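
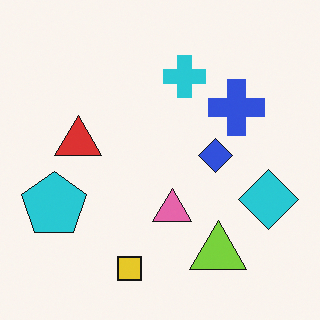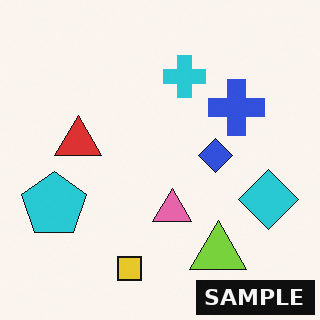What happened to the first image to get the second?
The image was watermarked with the text "SAMPLE" in the lower-right corner.

A dark label reading "SAMPLE" appears in the lower-right corner.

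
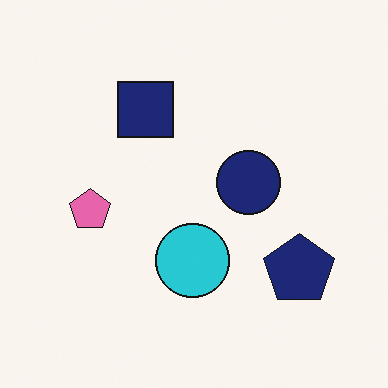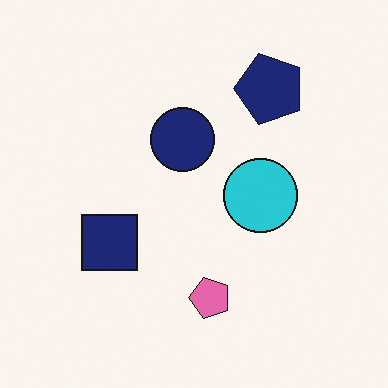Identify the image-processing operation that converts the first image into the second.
It was rotated 90° counter-clockwise.

The navy pentagon sits in the bottom-right of the first image and the top-right of the second — consistent with a whole-image 90° counter-clockwise rotation.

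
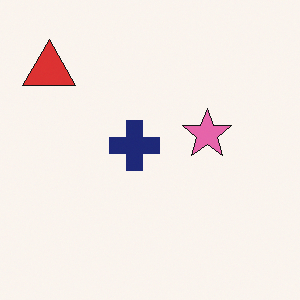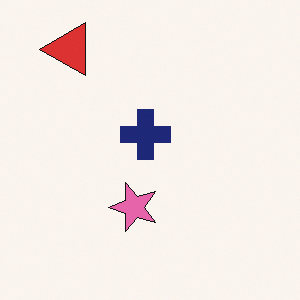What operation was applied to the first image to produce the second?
This is the original image transposed (reflected across the top-left ↔ bottom-right diagonal).

Shapes have swapped their row and column positions — what was in the top-right is now in the bottom-left — a diagonal reflection.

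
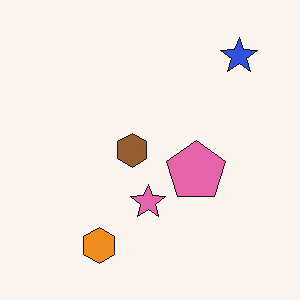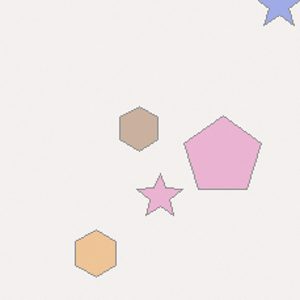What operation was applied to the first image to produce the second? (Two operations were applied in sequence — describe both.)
This is the original image washed out (contrast reduced), then cropped slightly and scaled back up.

Tones are pushed toward mid-grey across the whole image — a global contrast change. The visible shapes are larger and the field of view is narrower; shapes near the original edges may be partly or wholly outside the frame — a crop-and-rescale.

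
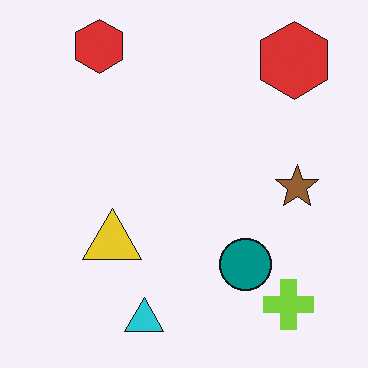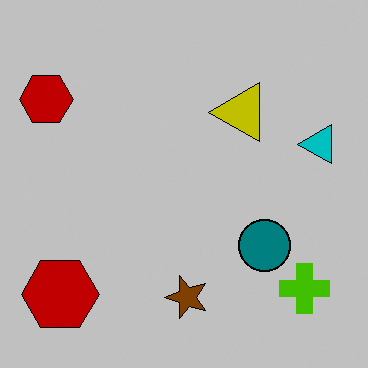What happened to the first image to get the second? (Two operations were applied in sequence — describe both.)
It was transposed (reflected across the top-left ↔ bottom-right diagonal), then heavily posterized to just a handful of flat colors.

Shapes have swapped their row and column positions — what was in the top-right is now in the bottom-left — a diagonal reflection. Each flat color has snapped to a coarser quantized level — most visibly, the near-white background has dropped to a flat grey.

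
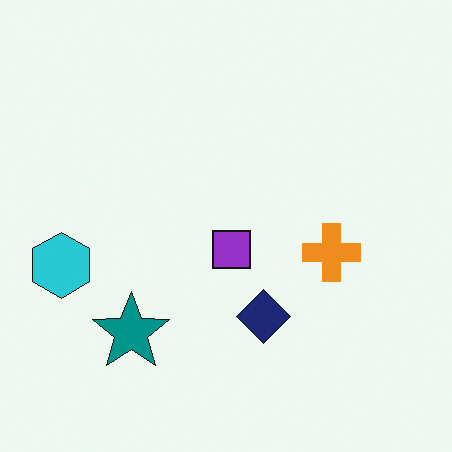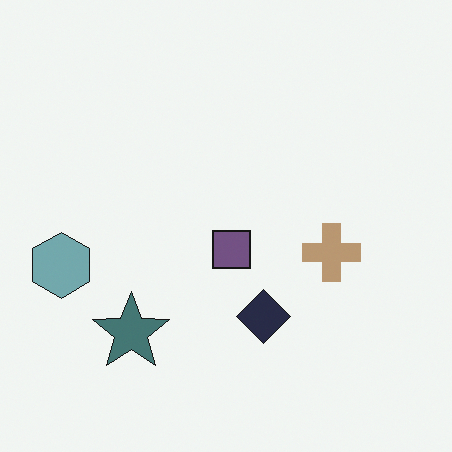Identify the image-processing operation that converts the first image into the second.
The transformation is: made much more muted (saturation change).

All colors are more muted and greyish — a global saturation change.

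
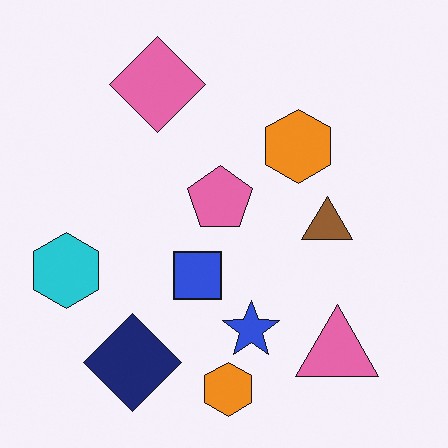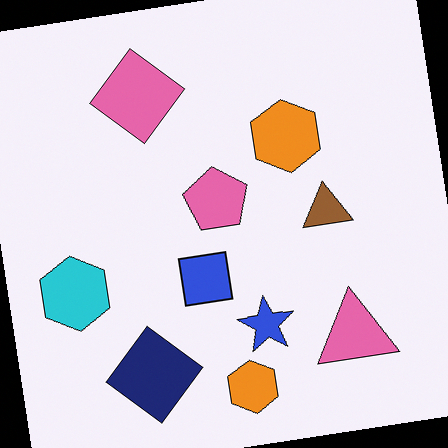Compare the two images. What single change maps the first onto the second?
The second image is the first rotated counter-clockwise by a few degrees.

Every shape is tilted by the same angle and the image corners show triangular fill wedges — a whole-image rotation by a non-right angle.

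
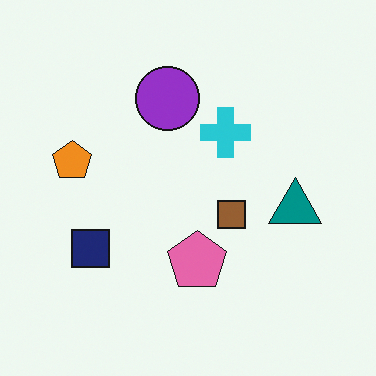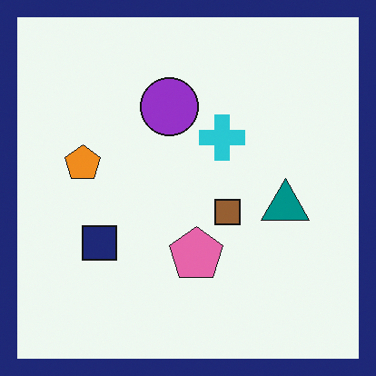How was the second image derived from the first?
This is the original image framed with a navy border.

A solid navy frame runs around the edge of the second image, with the content slightly shrunk inside it.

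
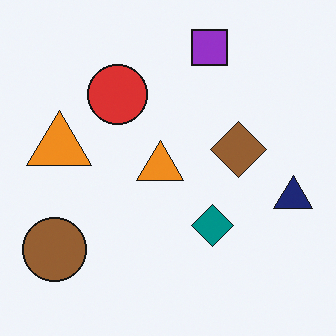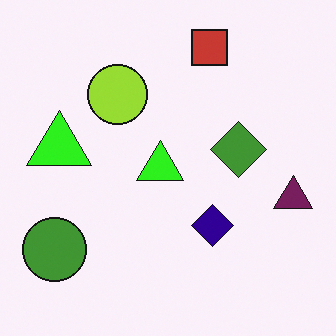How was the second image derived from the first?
The image was hue-shifted through roughly a third of the color wheel.

Every shape's color has rotated by the same amount around the hue wheel — a uniform hue shift.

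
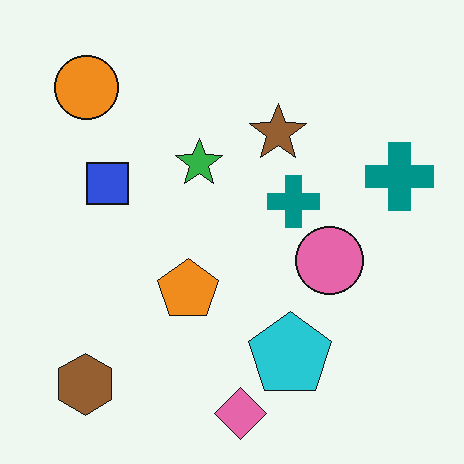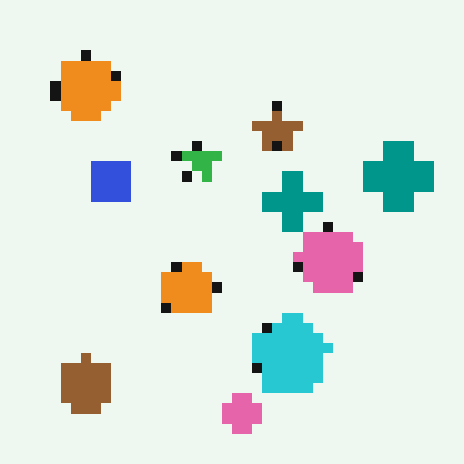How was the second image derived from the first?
The second image is the first heavily pixelated into large blocks.

Shapes are reduced to large square blocks; fine edges and outlines are lost — a downscale-then-upscale (mosaic) effect.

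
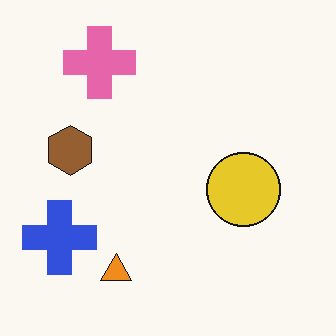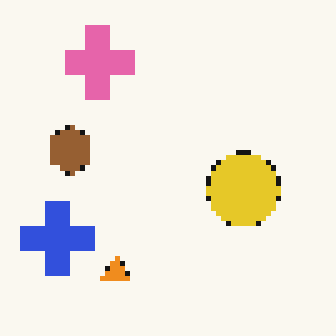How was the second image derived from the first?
The second image is the first mildly pixelated.

Shapes are reduced to large square blocks; fine edges and outlines are lost — a downscale-then-upscale (mosaic) effect.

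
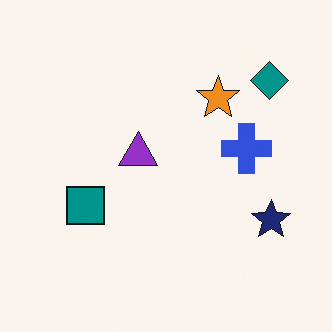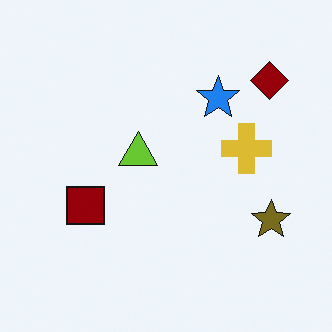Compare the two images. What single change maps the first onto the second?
The second image is the first hue-shifted by a large amount.

Every shape's color has rotated by the same amount around the hue wheel — a uniform hue shift.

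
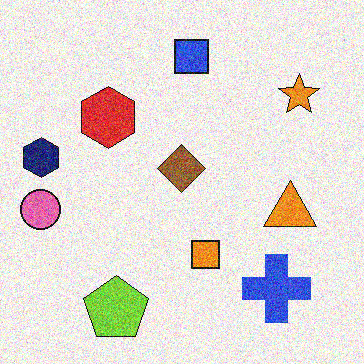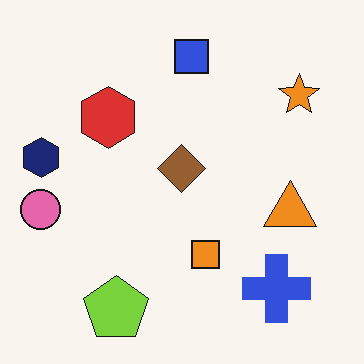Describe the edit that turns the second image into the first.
The transformation is: degraded with strong gaussian noise.

Random speckle covers the whole image, including the flat background.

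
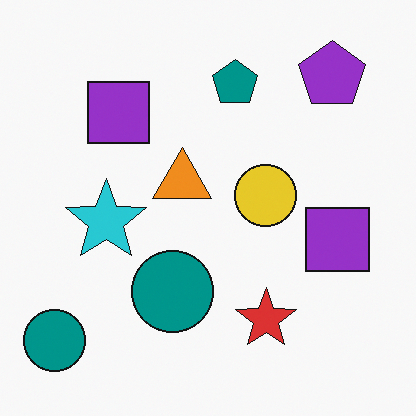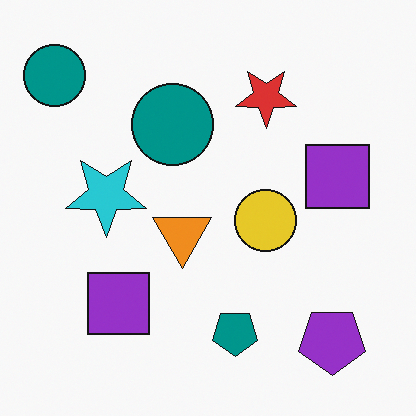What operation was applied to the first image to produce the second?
The transformation is: flipped vertically (top ↔ bottom).

The purple pentagon is in the top-right of the first image and the bottom-right of the second — shapes on opposite sides of the horizontal midline have swapped in a mirror flip.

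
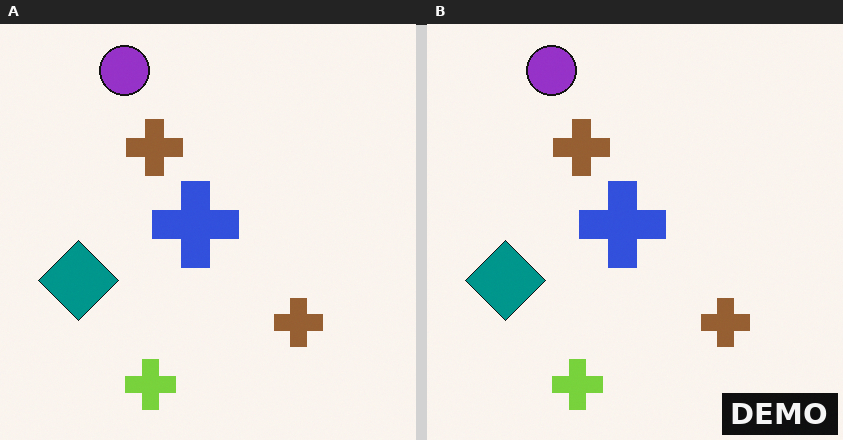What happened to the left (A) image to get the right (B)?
The image was watermarked with the text "DEMO" in the lower-right corner.

A dark label reading "DEMO" appears in the lower-right corner.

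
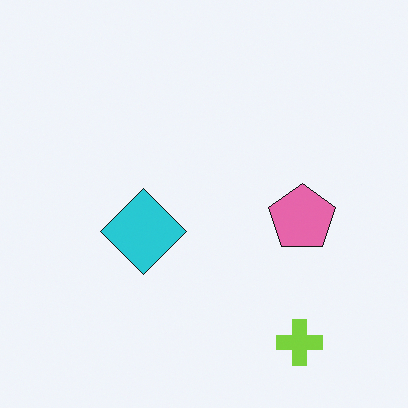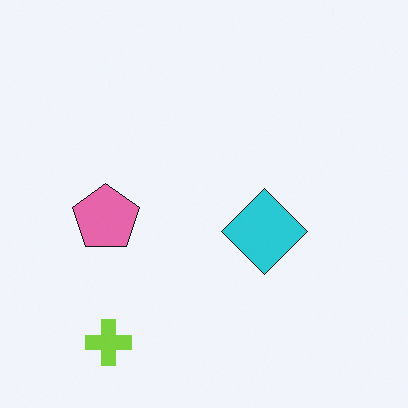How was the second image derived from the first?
The transformation is: flipped horizontally (left ↔ right).

The pink pentagon is in the right of the first image and the left of the second — shapes on opposite sides of the vertical midline have swapped in a mirror flip.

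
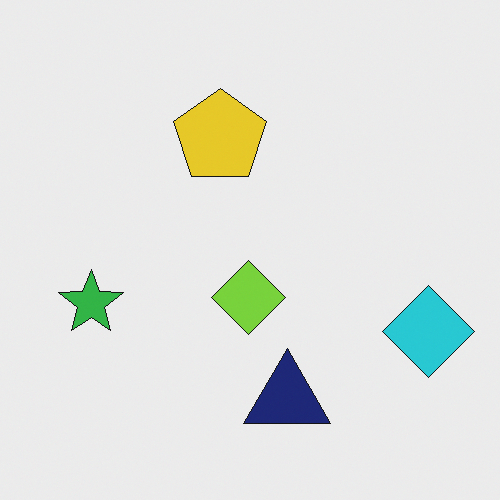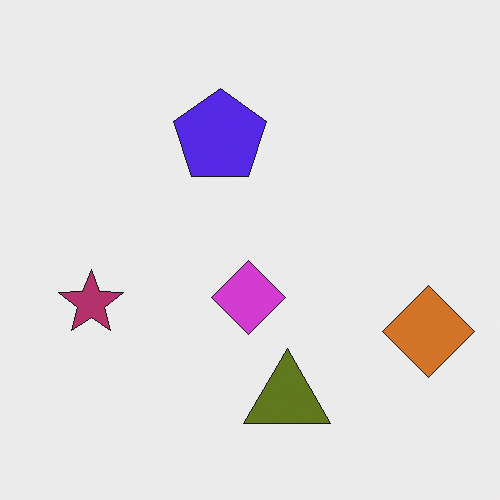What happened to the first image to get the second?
The image was hue-shifted through roughly half the color wheel.

Every shape's color has rotated by the same amount around the hue wheel — a uniform hue shift.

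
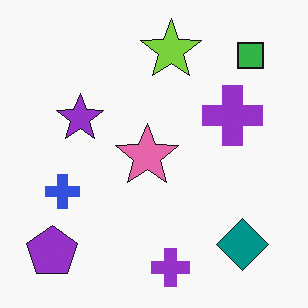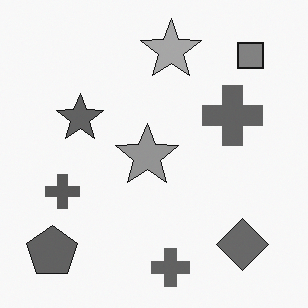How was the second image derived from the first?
The second image is the first converted to grayscale.

All color is removed — every shape is now a shade of grey.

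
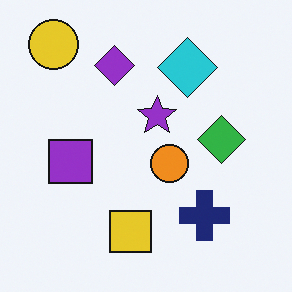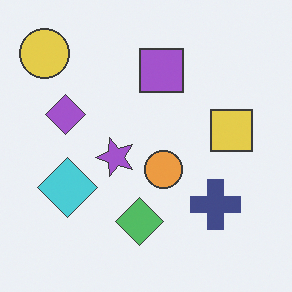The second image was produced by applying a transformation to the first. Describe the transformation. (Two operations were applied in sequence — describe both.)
The transformation is: given slightly reduced contrast, then transposed (reflected across the top-left ↔ bottom-right diagonal).

Tones are pushed toward mid-grey across the whole image — a global contrast change. Shapes have swapped their row and column positions — what was in the top-right is now in the bottom-left — a diagonal reflection.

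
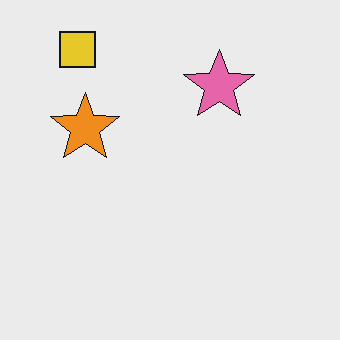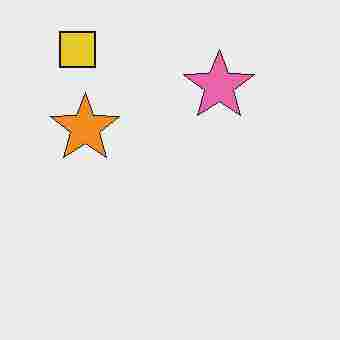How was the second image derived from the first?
The image was degraded with heavy JPEG compression.

Blocky 8×8 compression artifacts appear around shape edges and the flat background shows ringing — characteristic JPEG degradation.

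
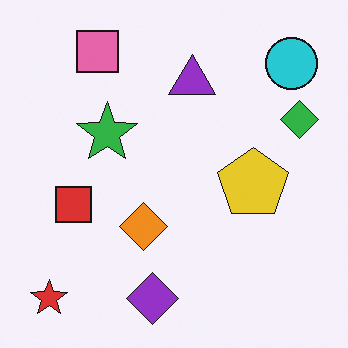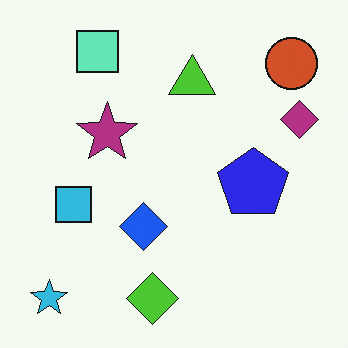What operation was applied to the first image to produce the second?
The transformation is: hue-shifted by a large amount.

Every shape's color has rotated by the same amount around the hue wheel — a uniform hue shift.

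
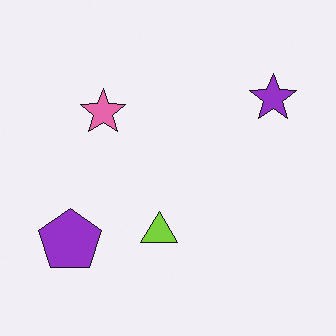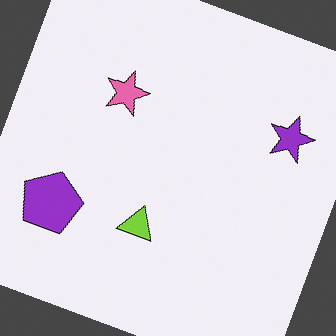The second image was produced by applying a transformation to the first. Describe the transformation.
Rotated clockwise by a clearly visible amount.

Every shape is tilted by the same angle and the image corners show triangular fill wedges — a whole-image rotation by a non-right angle.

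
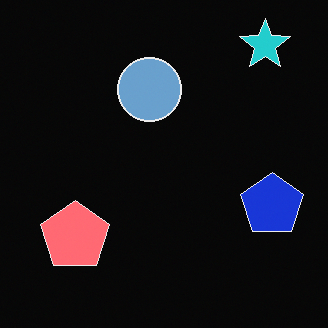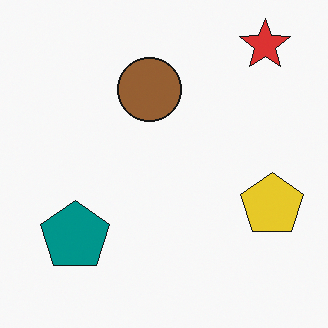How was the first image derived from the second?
It was color-inverted (negative).

The light background has become dark and every shape's color is its complement — a photographic negative.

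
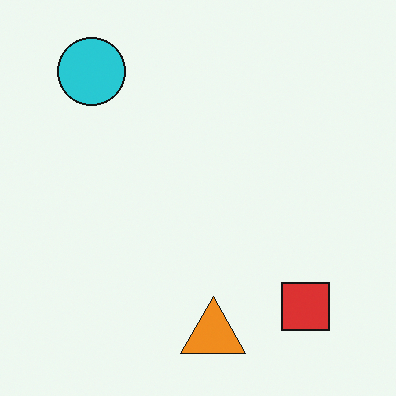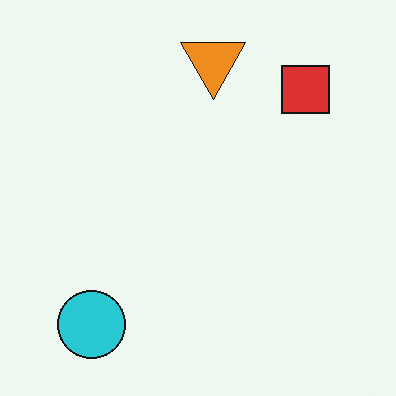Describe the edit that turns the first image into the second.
The image was flipped vertically (top ↔ bottom).

The orange triangle is in the bottom of the first image and the top of the second — shapes on opposite sides of the horizontal midline have swapped in a mirror flip.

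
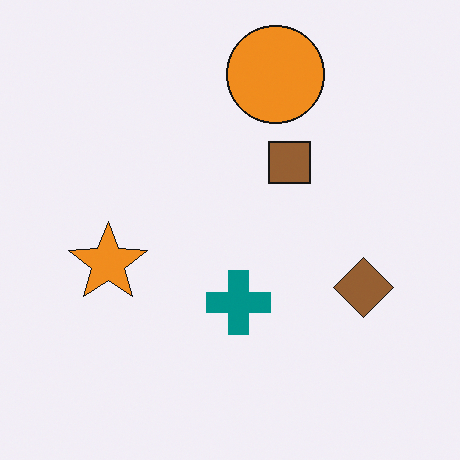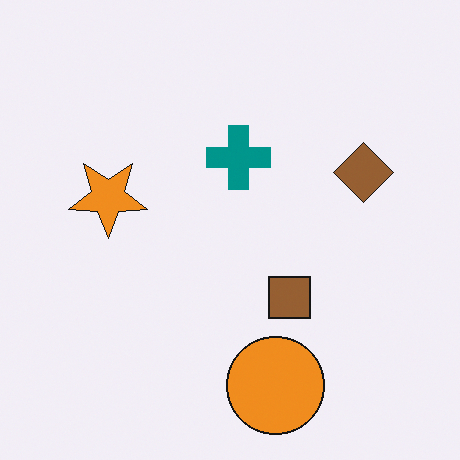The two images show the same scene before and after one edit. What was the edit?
Flipped vertically (top ↔ bottom).

The orange circle is in the top of the first image and the bottom of the second — shapes on opposite sides of the horizontal midline have swapped in a mirror flip.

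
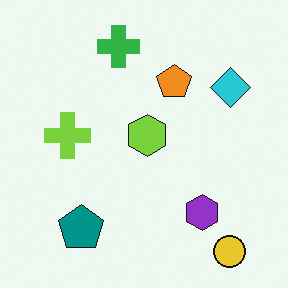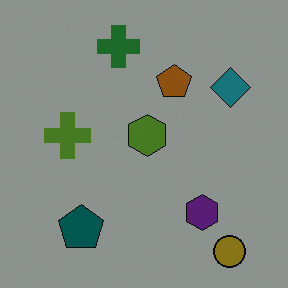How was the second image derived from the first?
It was substantially darkened.

Every pixel — background and shapes alike — is uniformly darkened.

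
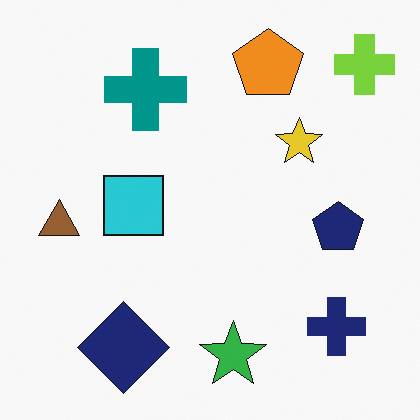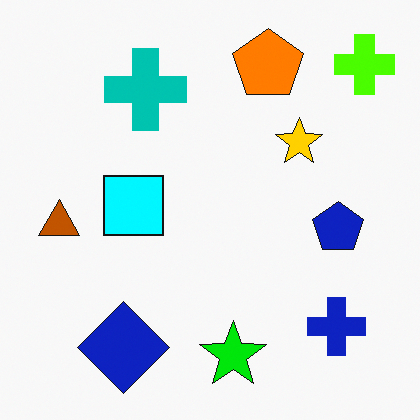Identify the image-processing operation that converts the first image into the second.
This is the original image heavily oversaturated.

All colors are more vivid — a global saturation change.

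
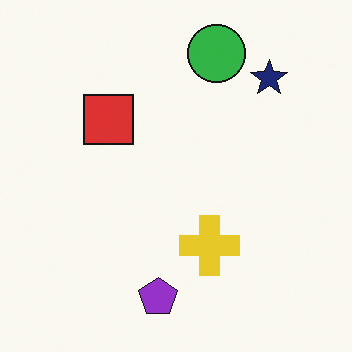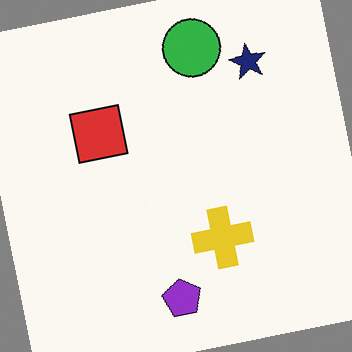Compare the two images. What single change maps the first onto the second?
The transformation is: rotated counter-clockwise by a small amount.

Every shape is tilted by the same angle and the image corners show triangular fill wedges — a whole-image rotation by a non-right angle.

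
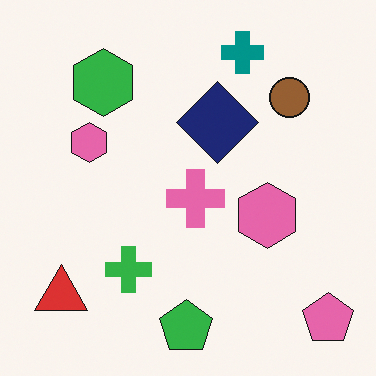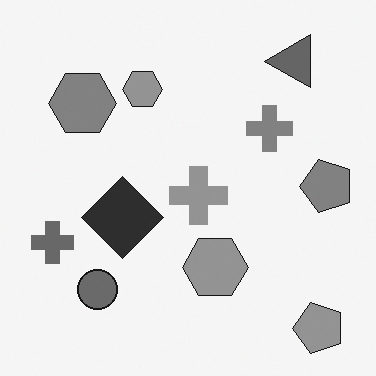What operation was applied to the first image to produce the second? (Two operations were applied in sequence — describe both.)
It was converted to grayscale, then transposed (reflected across the top-left ↔ bottom-right diagonal).

All color is removed — every shape is now a shade of grey. Shapes have swapped their row and column positions — what was in the top-right is now in the bottom-left — a diagonal reflection.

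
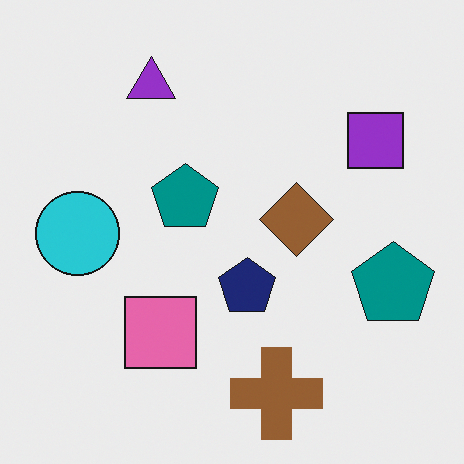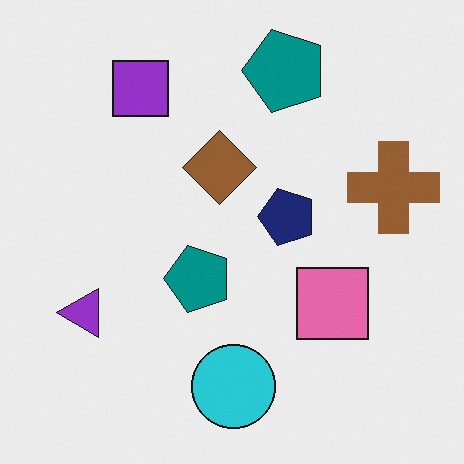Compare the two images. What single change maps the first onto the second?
The image was rotated 90° counter-clockwise.

The purple square sits in the top-right of the first image and the top-left of the second — consistent with a whole-image 90° counter-clockwise rotation.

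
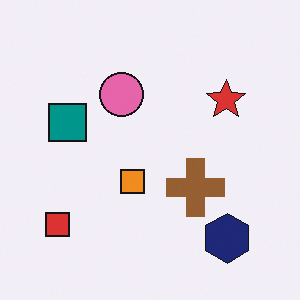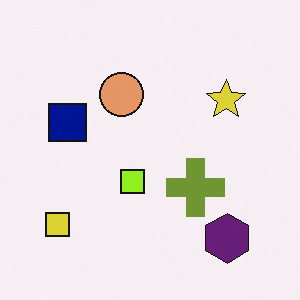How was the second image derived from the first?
It was hue-shifted slightly.

Every shape's color has rotated by the same amount around the hue wheel — a uniform hue shift.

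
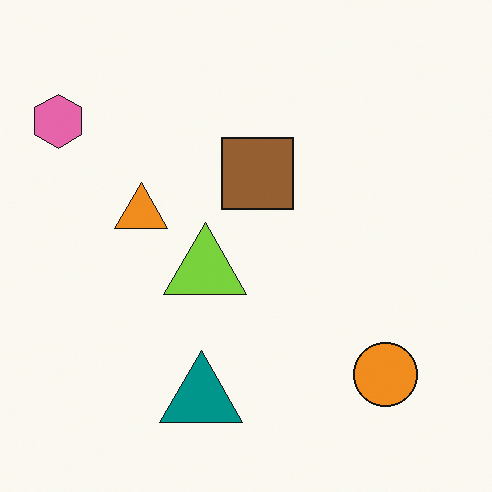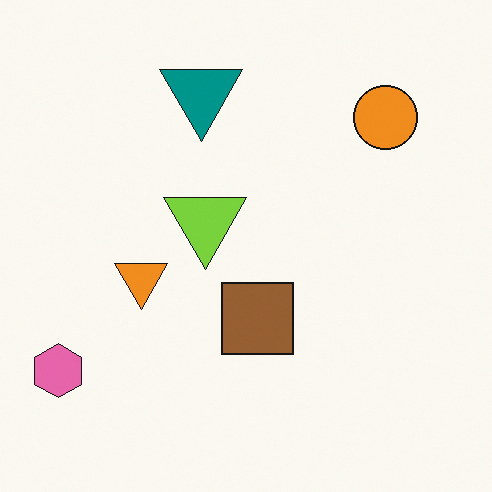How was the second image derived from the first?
The second image is the first flipped vertically (top ↔ bottom).

The teal triangle is in the bottom of the first image and the top of the second — shapes on opposite sides of the horizontal midline have swapped in a mirror flip.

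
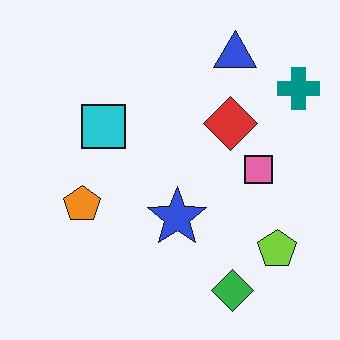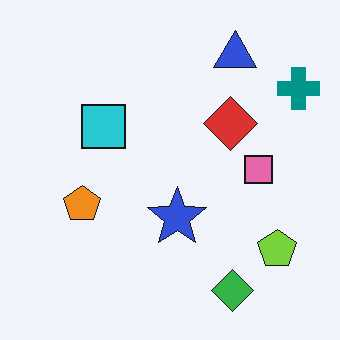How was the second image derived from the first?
The image was given moderate JPEG compression.

Blocky 8×8 compression artifacts appear around shape edges and the flat background shows ringing — characteristic JPEG degradation.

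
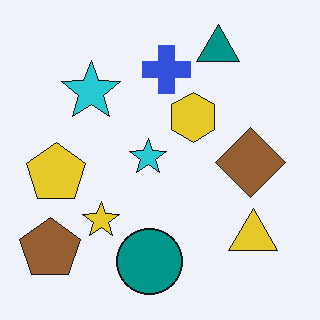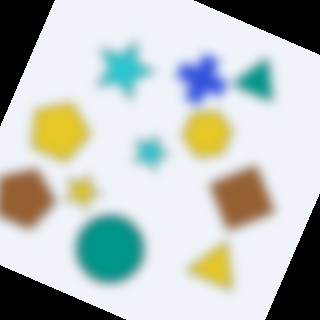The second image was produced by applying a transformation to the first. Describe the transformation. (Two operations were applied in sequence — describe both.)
Heavily blurred, then rotated clockwise by a moderate amount.

Shape edges and outlines are uniformly softened across the whole image. Every shape is tilted by the same angle and the image corners show triangular fill wedges — a whole-image rotation by a non-right angle.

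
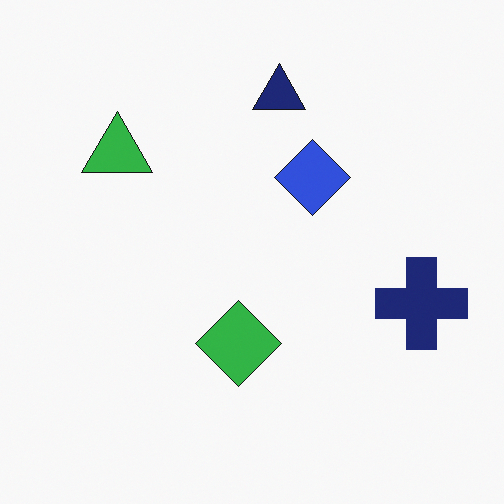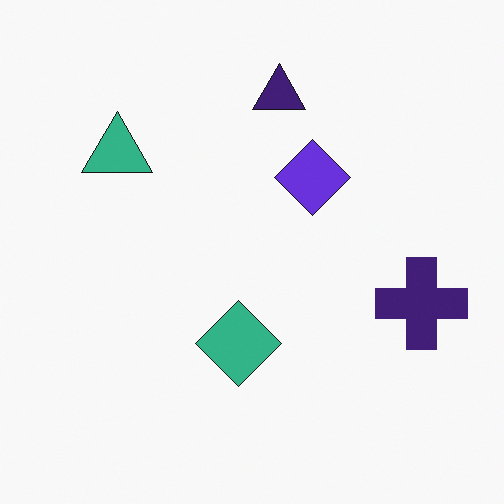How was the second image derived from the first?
It was hue-shifted by a small amount.

Every shape's color has rotated by the same amount around the hue wheel — a uniform hue shift.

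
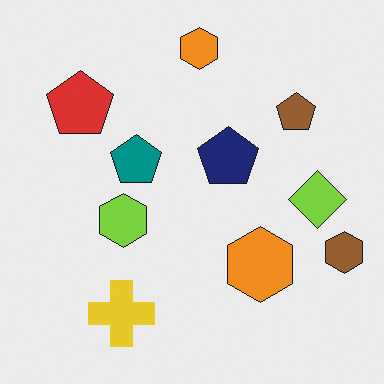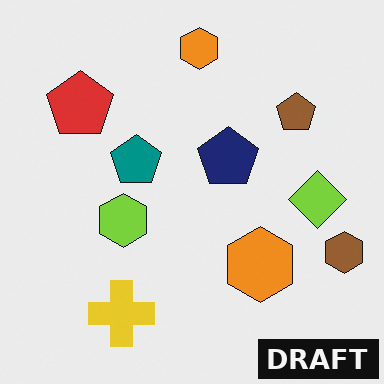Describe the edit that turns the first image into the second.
The image was watermarked with the text "DRAFT" in the lower-right corner.

A dark label reading "DRAFT" appears in the lower-right corner.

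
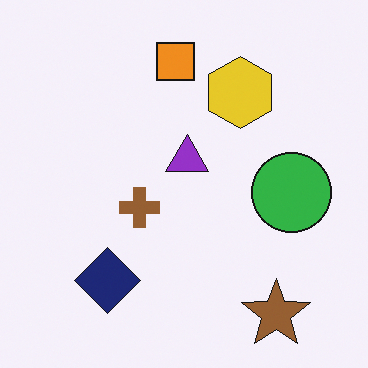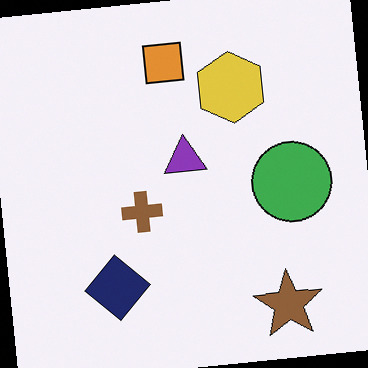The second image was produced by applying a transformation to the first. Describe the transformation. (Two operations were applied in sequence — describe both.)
This is the original image rotated counter-clockwise by a small amount, then slightly desaturated.

Every shape is tilted by the same angle and the image corners show triangular fill wedges — a whole-image rotation by a non-right angle. All colors are more muted and greyish — a global saturation change.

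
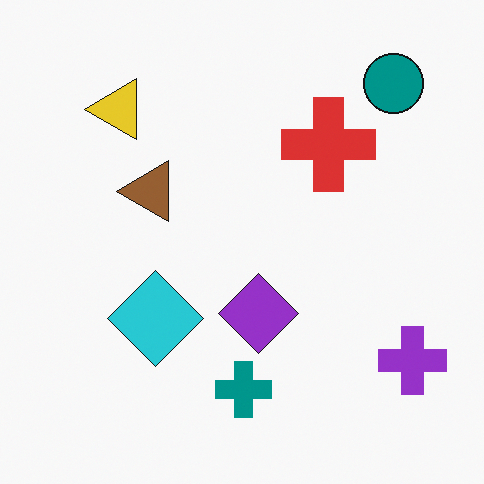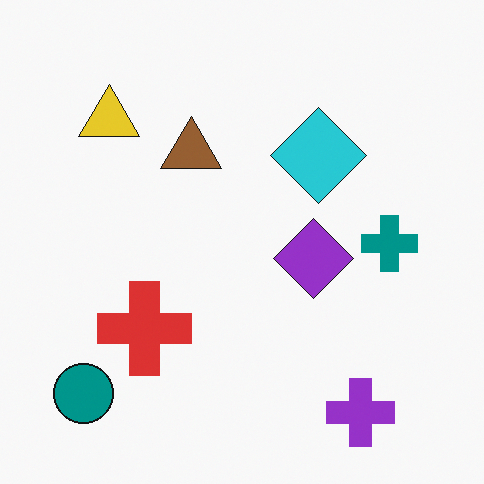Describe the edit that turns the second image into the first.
It was transposed (reflected across the top-left ↔ bottom-right diagonal).

Shapes have swapped their row and column positions — what was in the top-right is now in the bottom-left — a diagonal reflection.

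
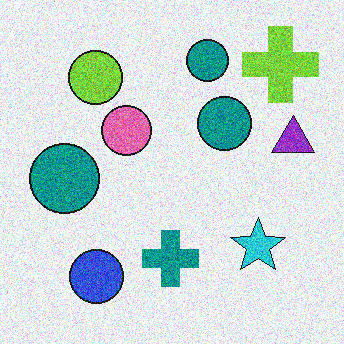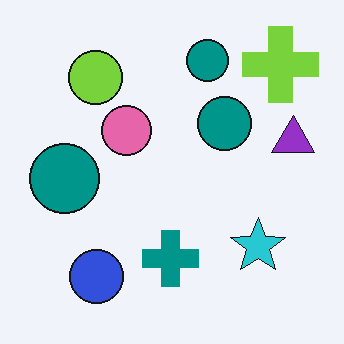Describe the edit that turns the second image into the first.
The first image is the second degraded with strong gaussian noise.

Random speckle covers the whole image, including the flat background.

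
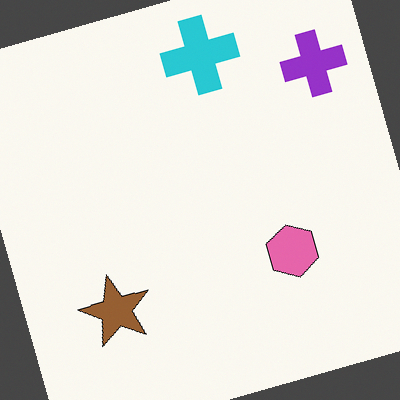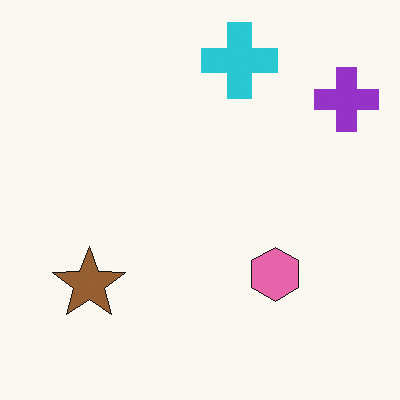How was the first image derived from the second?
The image was rotated counter-clockwise by a moderate amount.

Every shape is tilted by the same angle and the image corners show triangular fill wedges — a whole-image rotation by a non-right angle.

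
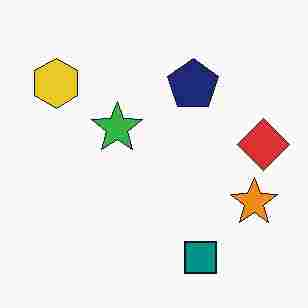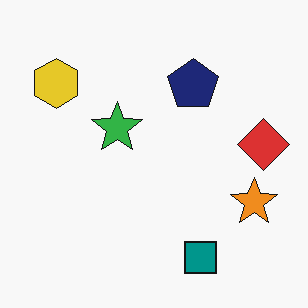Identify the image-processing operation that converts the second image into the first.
This is the original image degraded with heavy JPEG compression.

Blocky 8×8 compression artifacts appear around shape edges and the flat background shows ringing — characteristic JPEG degradation.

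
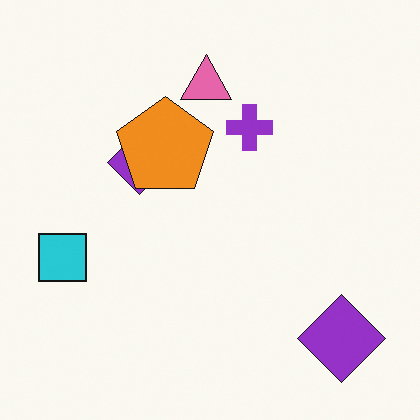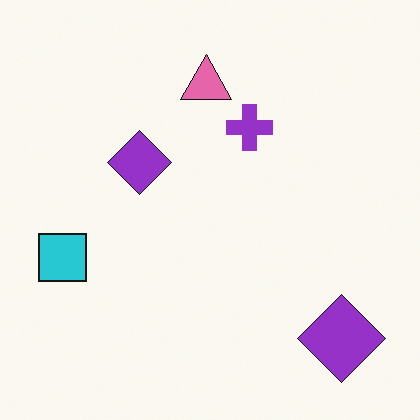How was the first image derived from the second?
Overlaid with an additional orange pentagon.

An orange pentagon appears in the first image that is absent from the second.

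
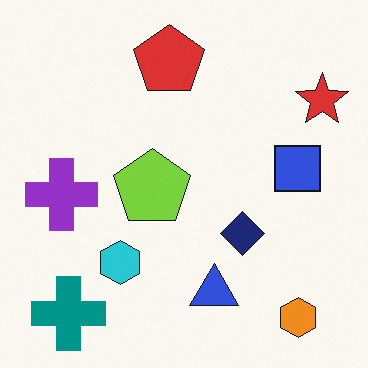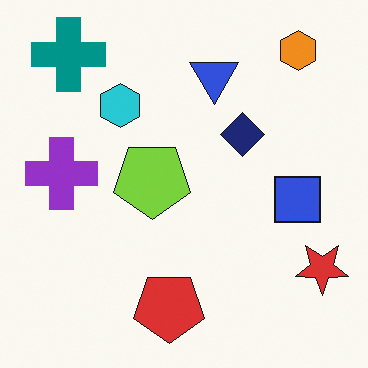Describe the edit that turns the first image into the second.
This is the original image flipped vertically (top ↔ bottom).

The orange hexagon is in the bottom-right of the first image and the top-right of the second — shapes on opposite sides of the horizontal midline have swapped in a mirror flip.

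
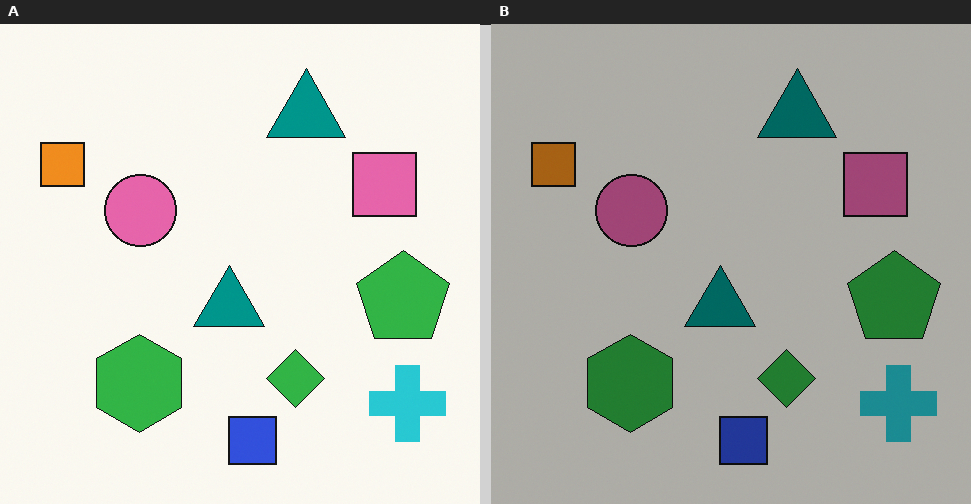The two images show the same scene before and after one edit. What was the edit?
This is the original image darkened a lot.

Every pixel — background and shapes alike — is uniformly darkened.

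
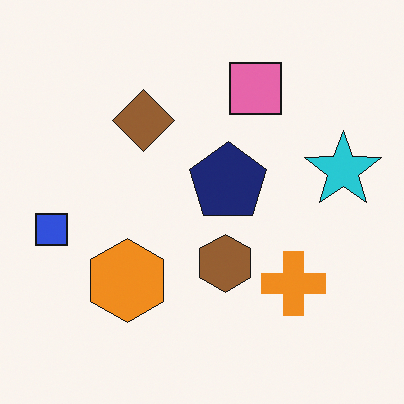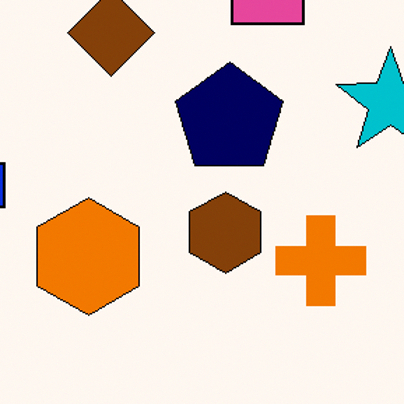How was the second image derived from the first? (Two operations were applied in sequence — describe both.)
The second image is the first given slightly increased contrast, then cropped to a modestly smaller region and rescaled.

Tones are pushed away from mid-grey across the whole image — a global contrast change. The visible shapes are larger and the field of view is narrower; shapes near the original edges may be partly or wholly outside the frame — a crop-and-rescale.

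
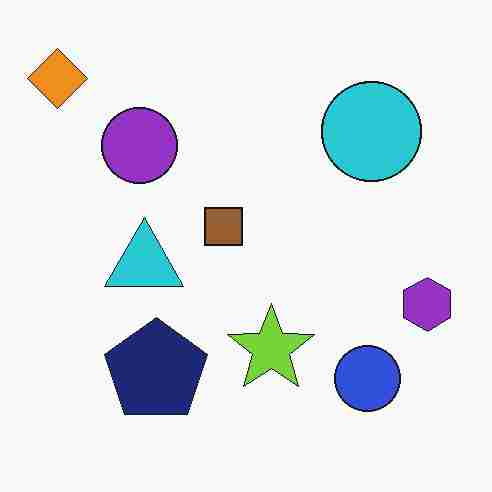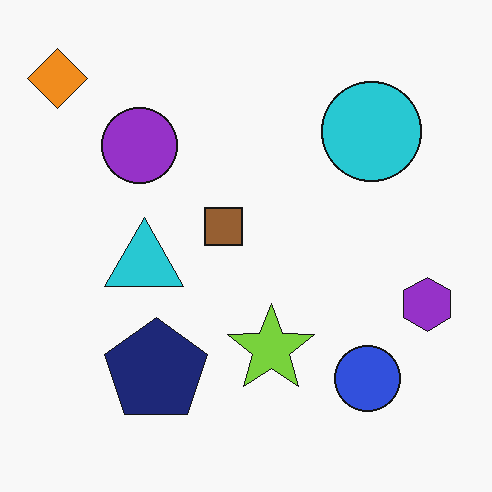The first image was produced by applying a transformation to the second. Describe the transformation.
This is the original image heavily JPEG-compressed with obvious blocking artifacts.

Blocky 8×8 compression artifacts appear around shape edges and the flat background shows ringing — characteristic JPEG degradation.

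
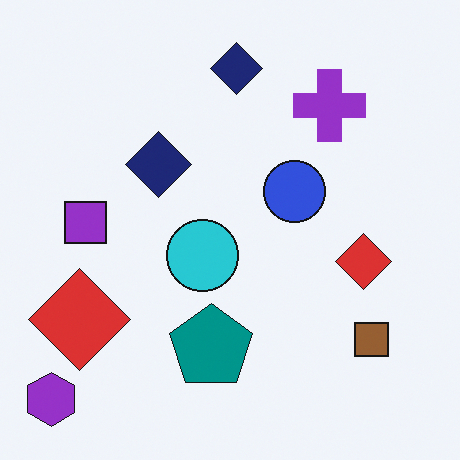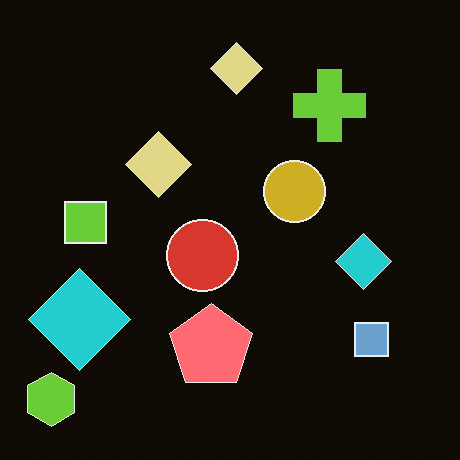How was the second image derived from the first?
The transformation is: color-inverted (negative).

The light background has become dark and every shape's color is its complement — a photographic negative.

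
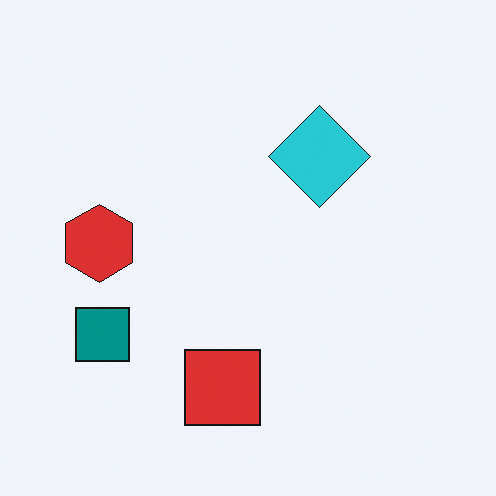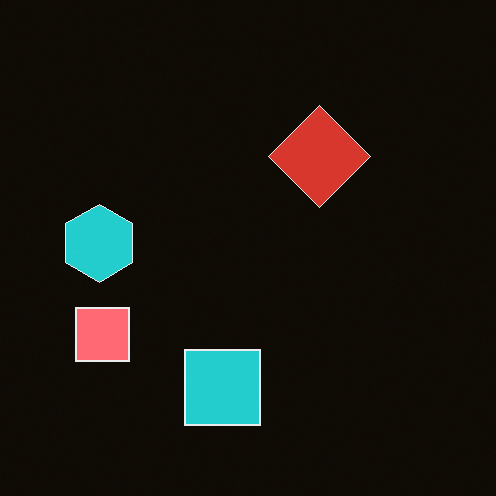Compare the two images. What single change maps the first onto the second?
This is the original image color-inverted (negative).

The light background has become dark and every shape's color is its complement — a photographic negative.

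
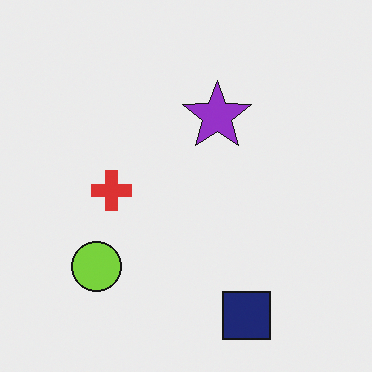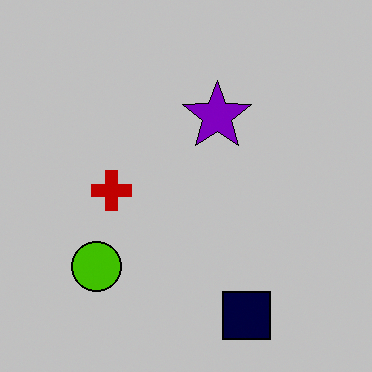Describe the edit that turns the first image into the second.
This is the original image heavily posterized to just a handful of flat colors.

Each flat color has snapped to a coarser quantized level — most visibly, the near-white background has dropped to a flat grey.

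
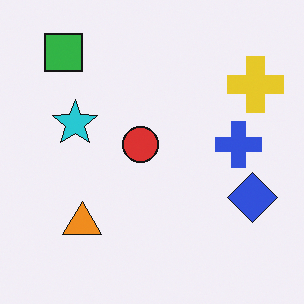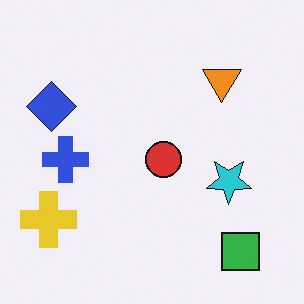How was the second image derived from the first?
Rotated 180°.

The green square sits in the top-left of the first image and the bottom-right of the second — consistent with a whole-image 180° rotation.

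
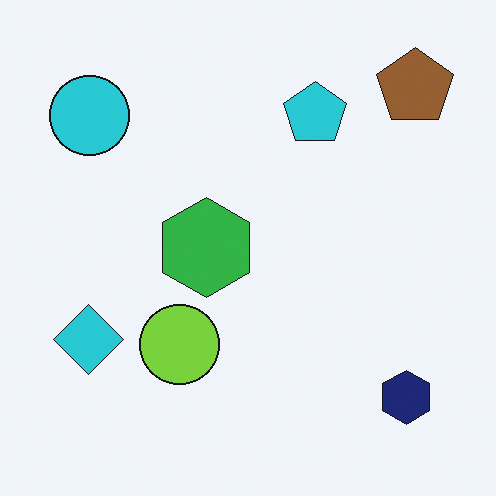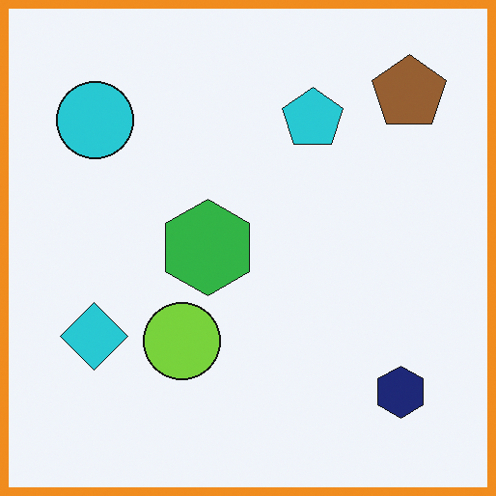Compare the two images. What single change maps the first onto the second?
The transformation is: framed with a orange border.

A solid orange frame runs around the edge of the second image, with the content slightly shrunk inside it.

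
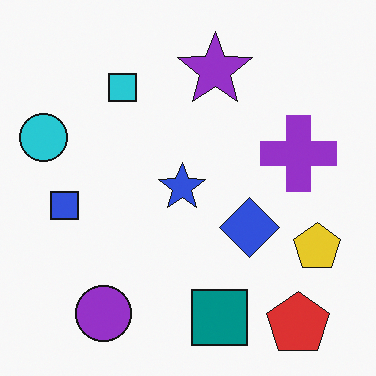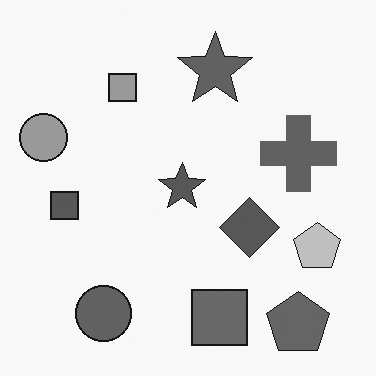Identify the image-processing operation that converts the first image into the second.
This is the original image converted to grayscale.

All color is removed — every shape is now a shade of grey.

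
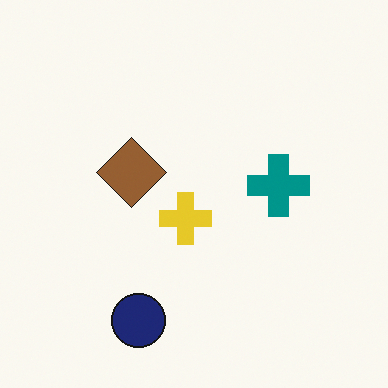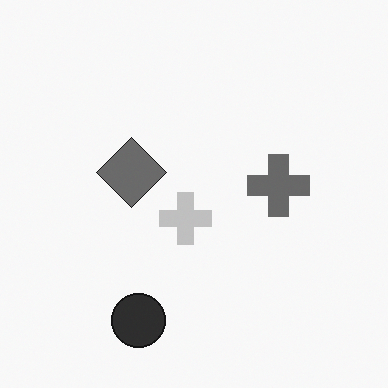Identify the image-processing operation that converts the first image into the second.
The transformation is: converted to grayscale.

All color is removed — every shape is now a shade of grey.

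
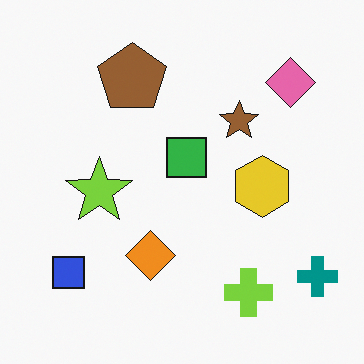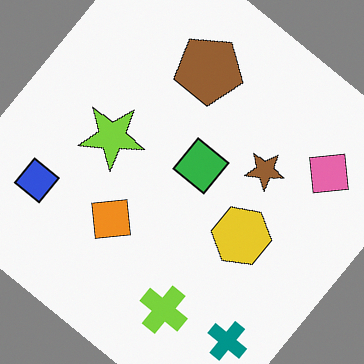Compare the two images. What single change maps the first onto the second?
The transformation is: rotated clockwise by a large amount — several tens of degrees.

Every shape is tilted by the same angle and the image corners show triangular fill wedges — a whole-image rotation by a non-right angle.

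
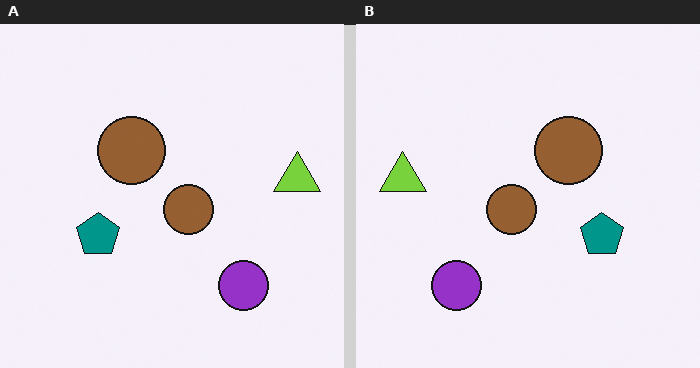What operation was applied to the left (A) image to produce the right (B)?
The transformation is: flipped horizontally (left ↔ right).

The lime triangle is in the right of the left (A) image and the left of the right (B) — shapes on opposite sides of the vertical midline have swapped in a mirror flip.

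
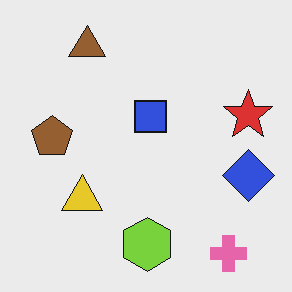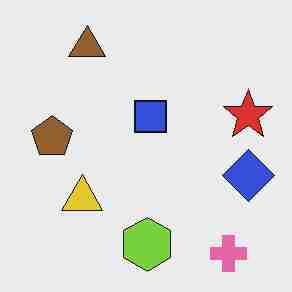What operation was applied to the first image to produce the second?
The image was heavily JPEG-compressed with obvious blocking artifacts.

Blocky 8×8 compression artifacts appear around shape edges and the flat background shows ringing — characteristic JPEG degradation.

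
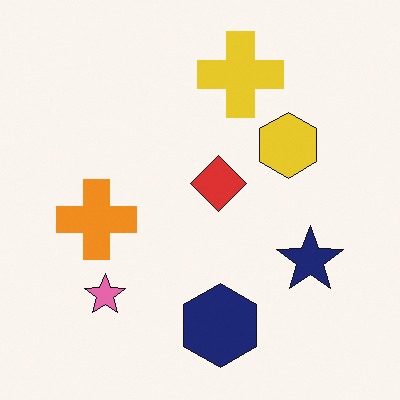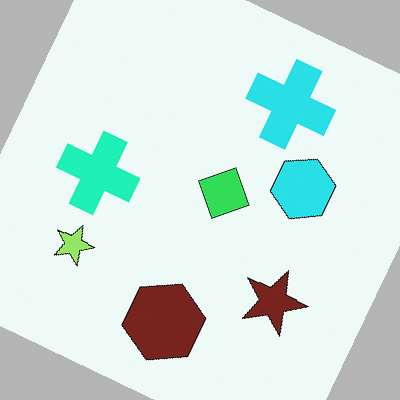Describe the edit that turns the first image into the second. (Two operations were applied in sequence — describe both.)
This is the original image rotated clockwise by a clearly visible amount, then hue-shifted noticeably.

Every shape is tilted by the same angle and the image corners show triangular fill wedges — a whole-image rotation by a non-right angle. Every shape's color has rotated by the same amount around the hue wheel — a uniform hue shift.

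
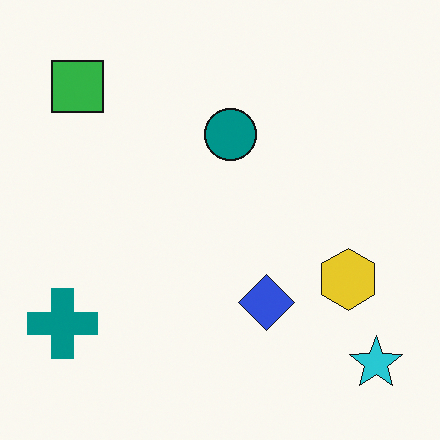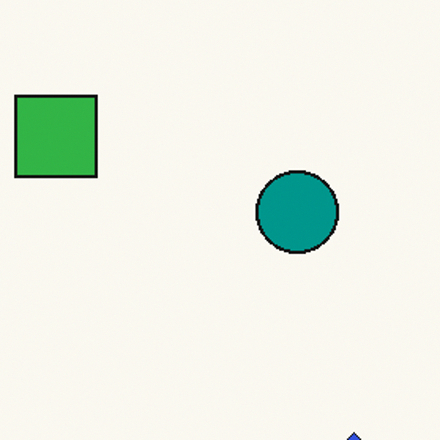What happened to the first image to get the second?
The second image is the first cropped slightly and scaled back up.

The visible shapes are larger and the field of view is narrower; shapes near the original edges may be partly or wholly outside the frame — a crop-and-rescale.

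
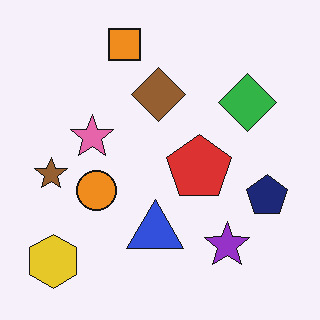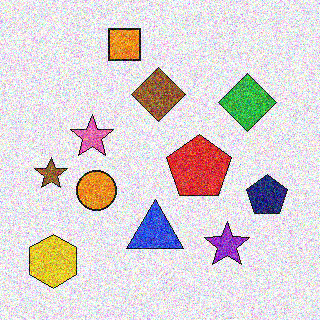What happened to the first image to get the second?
It was degraded with strong gaussian noise.

Random speckle covers the whole image, including the flat background.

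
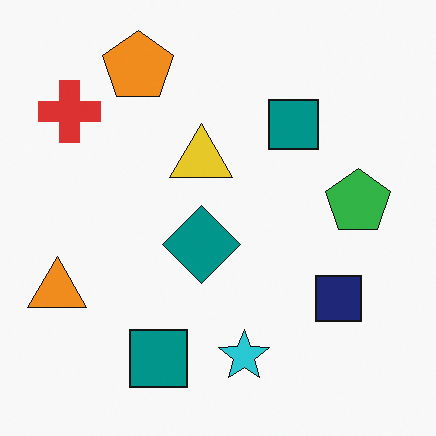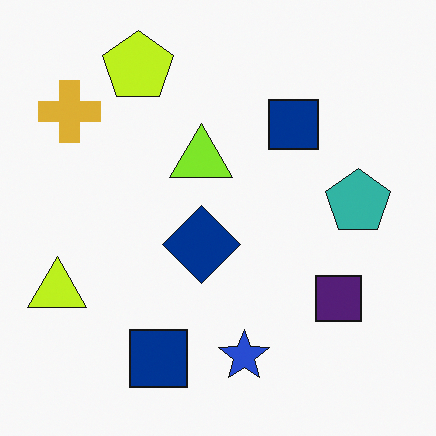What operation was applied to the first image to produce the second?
The image was hue-shifted by a small amount.

Every shape's color has rotated by the same amount around the hue wheel — a uniform hue shift.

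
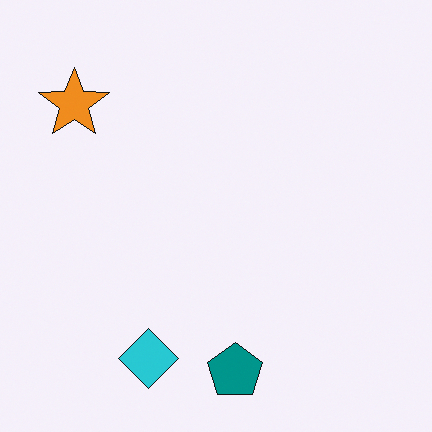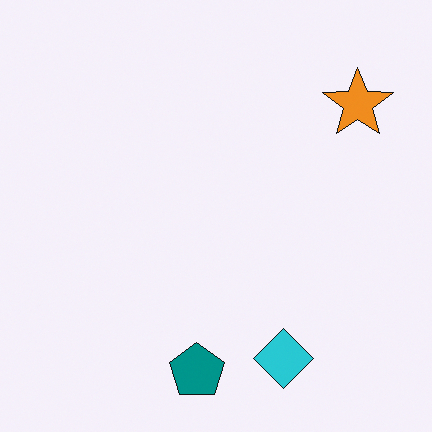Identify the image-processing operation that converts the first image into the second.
This is the original image flipped horizontally (left ↔ right).

The orange star is in the top-left of the first image and the top-right of the second — shapes on opposite sides of the vertical midline have swapped in a mirror flip.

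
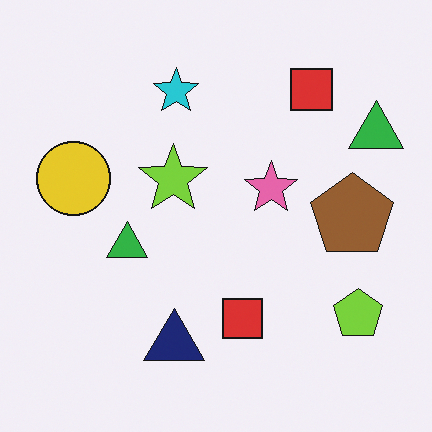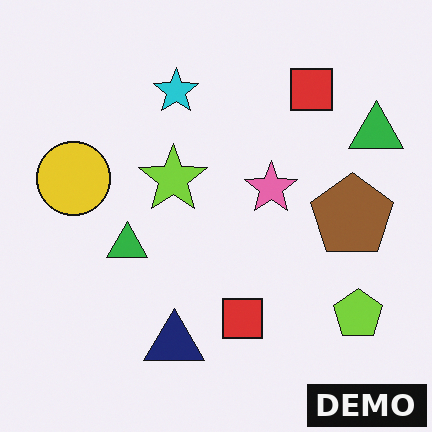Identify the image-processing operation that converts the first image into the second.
This is the original image watermarked with the text "DEMO" in the lower-right corner.

A dark label reading "DEMO" appears in the lower-right corner.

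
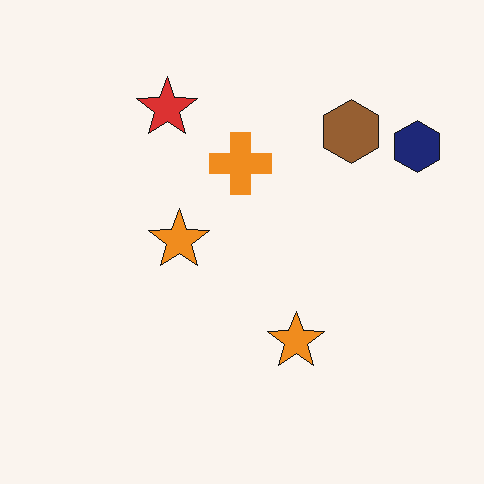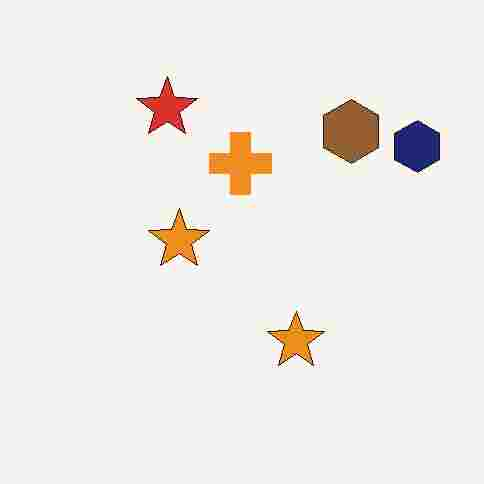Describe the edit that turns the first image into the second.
It was heavily JPEG-compressed with obvious blocking artifacts.

Blocky 8×8 compression artifacts appear around shape edges and the flat background shows ringing — characteristic JPEG degradation.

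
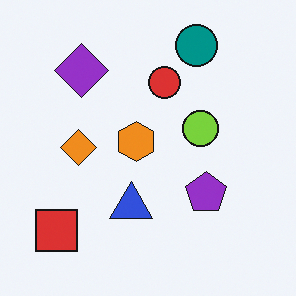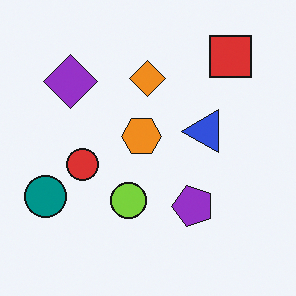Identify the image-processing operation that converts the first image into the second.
Transposed (reflected across the top-left ↔ bottom-right diagonal).

Shapes have swapped their row and column positions — what was in the top-right is now in the bottom-left — a diagonal reflection.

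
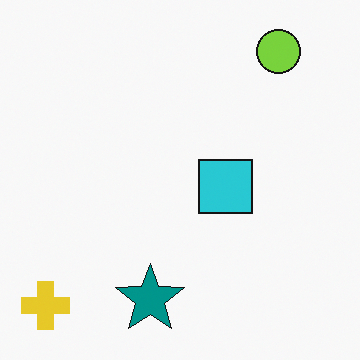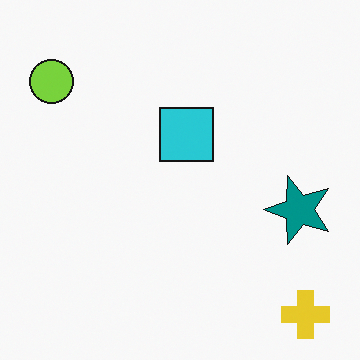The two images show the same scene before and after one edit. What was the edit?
It was rotated 90° counter-clockwise.

The yellow cross sits in the bottom-left of the first image and the bottom-right of the second — consistent with a whole-image 90° counter-clockwise rotation.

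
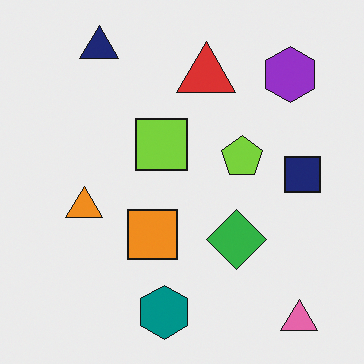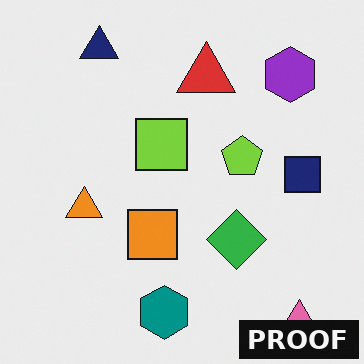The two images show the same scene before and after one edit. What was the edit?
Watermarked with the text "PROOF" in the lower-right corner.

A dark label reading "PROOF" appears in the lower-right corner.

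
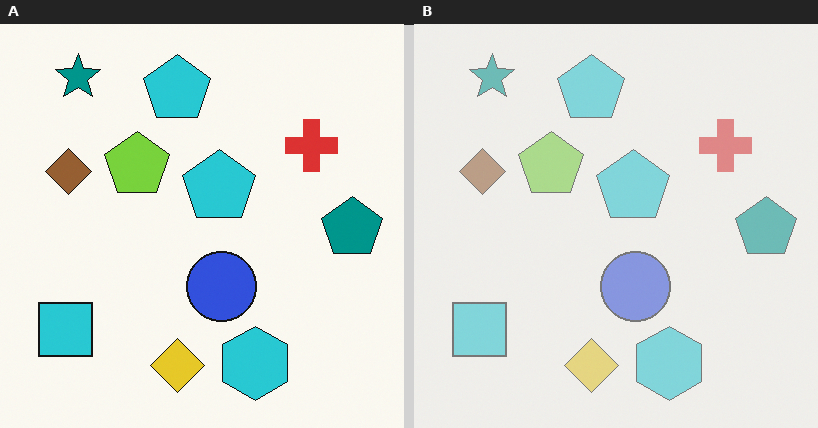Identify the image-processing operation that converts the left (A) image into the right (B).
The right (B) image is the left (A) given much lower contrast.

Tones are pushed toward mid-grey across the whole image — a global contrast change.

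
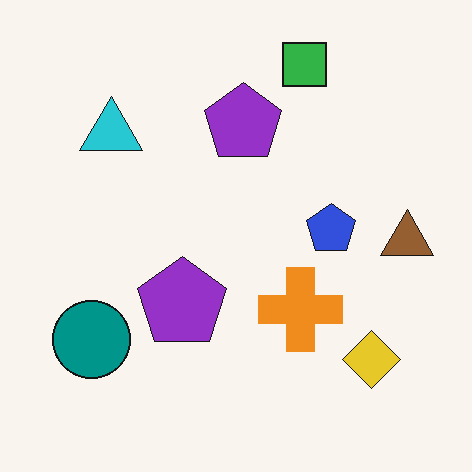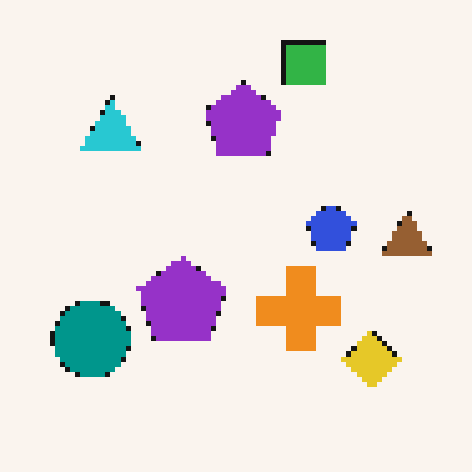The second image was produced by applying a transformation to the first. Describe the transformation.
The second image is the first mildly pixelated.

Shapes are reduced to large square blocks; fine edges and outlines are lost — a downscale-then-upscale (mosaic) effect.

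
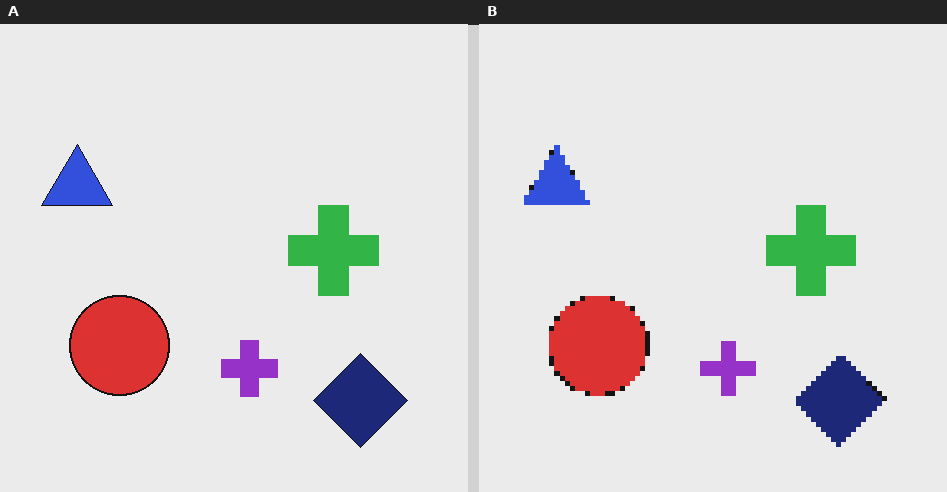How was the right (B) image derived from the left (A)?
The transformation is: mildly pixelated.

Shapes are reduced to large square blocks; fine edges and outlines are lost — a downscale-then-upscale (mosaic) effect.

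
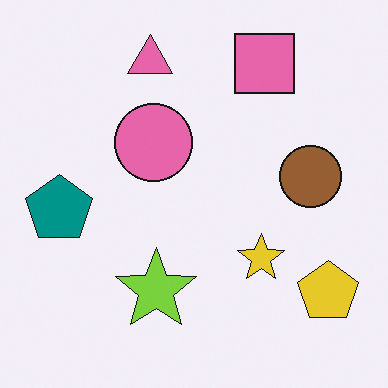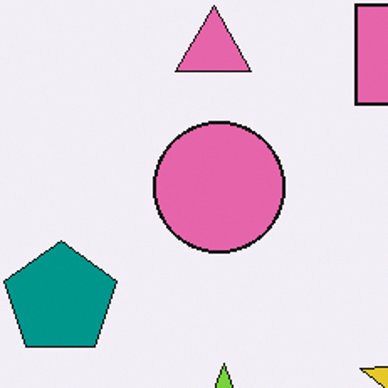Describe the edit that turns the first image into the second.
The second image is the first cropped tightly and scaled back up.

The visible shapes are larger and the field of view is narrower; shapes near the original edges may be partly or wholly outside the frame — a crop-and-rescale.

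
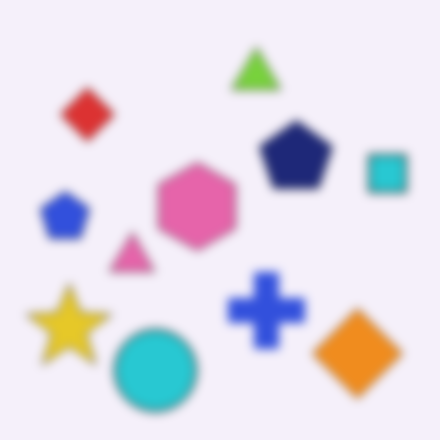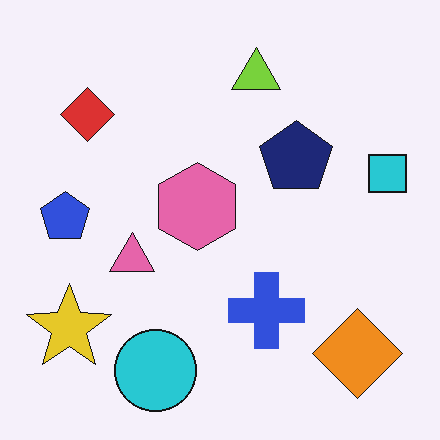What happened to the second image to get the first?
The image was heavily blurred.

Shape edges and outlines are uniformly softened across the whole image.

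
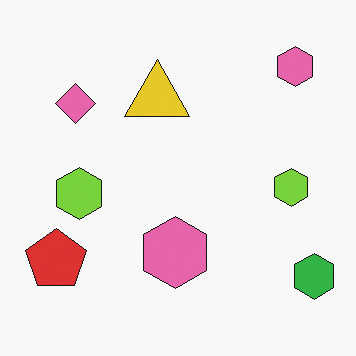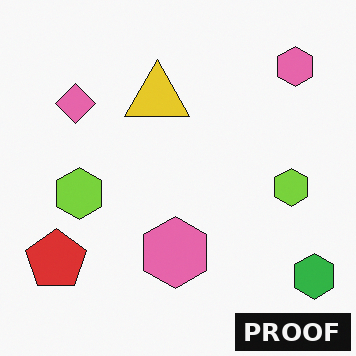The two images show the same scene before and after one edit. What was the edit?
It was watermarked with the text "PROOF" in the lower-right corner.

A dark label reading "PROOF" appears in the lower-right corner.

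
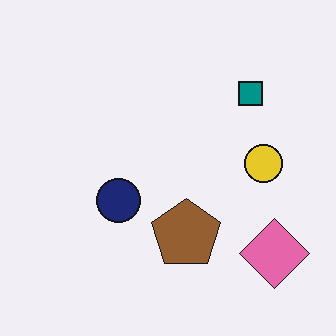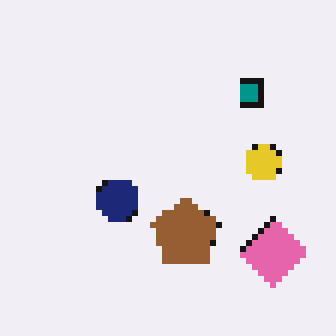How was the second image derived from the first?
The image was moderately pixelated.

Shapes are reduced to large square blocks; fine edges and outlines are lost — a downscale-then-upscale (mosaic) effect.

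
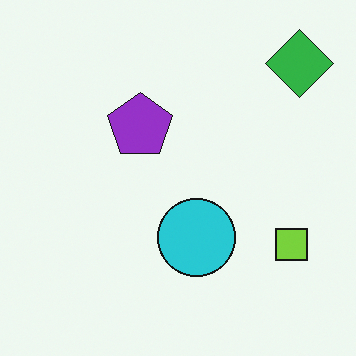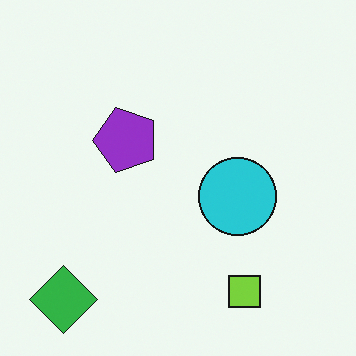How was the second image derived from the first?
The image was transposed (reflected across the top-left ↔ bottom-right diagonal).

Shapes have swapped their row and column positions — what was in the top-right is now in the bottom-left — a diagonal reflection.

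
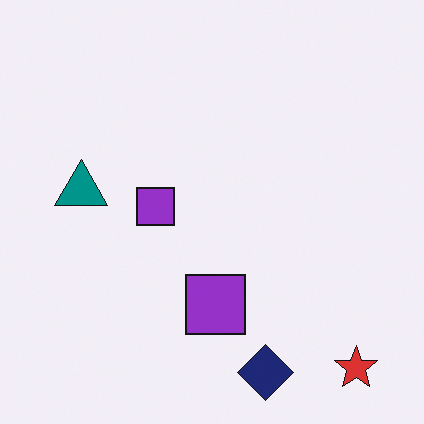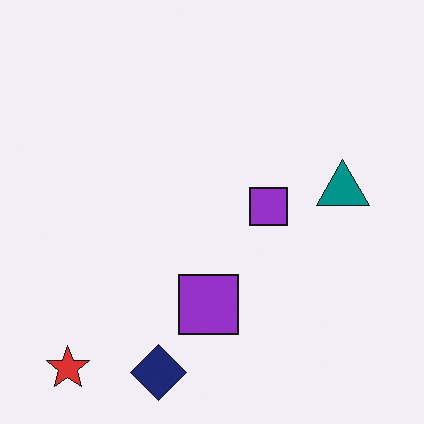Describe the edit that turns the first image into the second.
This is the original image flipped horizontally (left ↔ right).

The red star is in the bottom-right of the first image and the bottom-left of the second — shapes on opposite sides of the vertical midline have swapped in a mirror flip.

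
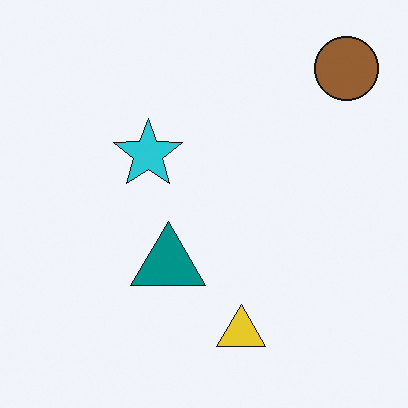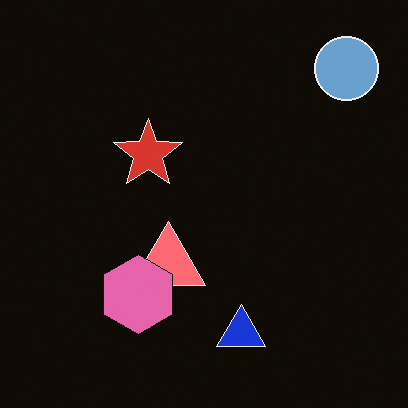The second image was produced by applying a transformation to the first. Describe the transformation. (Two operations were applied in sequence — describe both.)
The second image is the first color-inverted (negative), then overlaid with an additional pink hexagon.

The light background has become dark and every shape's color is its complement — a photographic negative. A pink hexagon appears in the second image that is absent from the first.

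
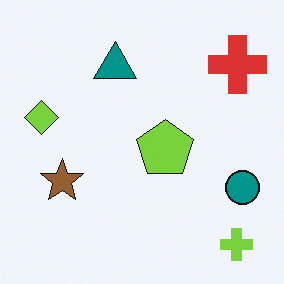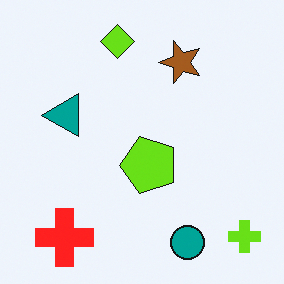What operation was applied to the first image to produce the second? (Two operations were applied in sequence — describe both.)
It was slightly oversaturated, then transposed (reflected across the top-left ↔ bottom-right diagonal).

All colors are more vivid — a global saturation change. Shapes have swapped their row and column positions — what was in the top-right is now in the bottom-left — a diagonal reflection.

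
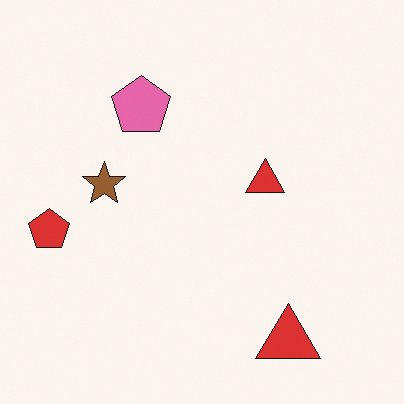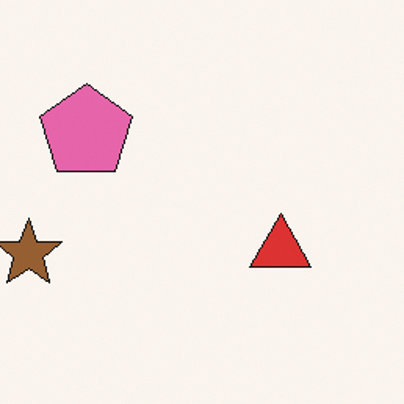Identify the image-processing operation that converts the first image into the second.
The second image is the first cropped slightly and scaled back up.

The visible shapes are larger and the field of view is narrower; shapes near the original edges may be partly or wholly outside the frame — a crop-and-rescale.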